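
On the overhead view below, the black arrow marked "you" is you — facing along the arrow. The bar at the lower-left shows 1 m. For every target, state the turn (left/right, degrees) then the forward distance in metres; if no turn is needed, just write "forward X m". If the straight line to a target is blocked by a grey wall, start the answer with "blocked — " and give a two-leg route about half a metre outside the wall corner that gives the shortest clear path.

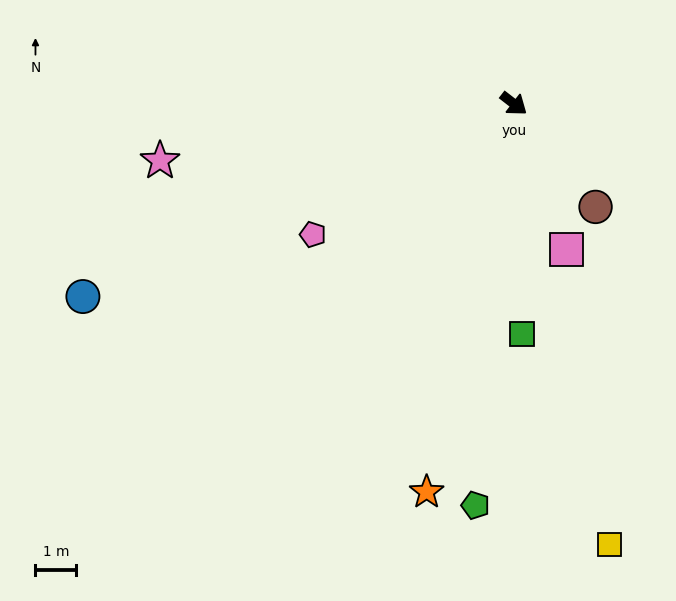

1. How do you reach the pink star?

turn right 133°, forward 8.8 m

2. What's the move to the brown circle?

turn right 14°, forward 3.2 m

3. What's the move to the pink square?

turn right 32°, forward 3.8 m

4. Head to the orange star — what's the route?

turn right 65°, forward 9.7 m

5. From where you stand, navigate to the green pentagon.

turn right 58°, forward 9.9 m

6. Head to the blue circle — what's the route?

turn right 118°, forward 11.5 m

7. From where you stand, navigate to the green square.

turn right 50°, forward 5.6 m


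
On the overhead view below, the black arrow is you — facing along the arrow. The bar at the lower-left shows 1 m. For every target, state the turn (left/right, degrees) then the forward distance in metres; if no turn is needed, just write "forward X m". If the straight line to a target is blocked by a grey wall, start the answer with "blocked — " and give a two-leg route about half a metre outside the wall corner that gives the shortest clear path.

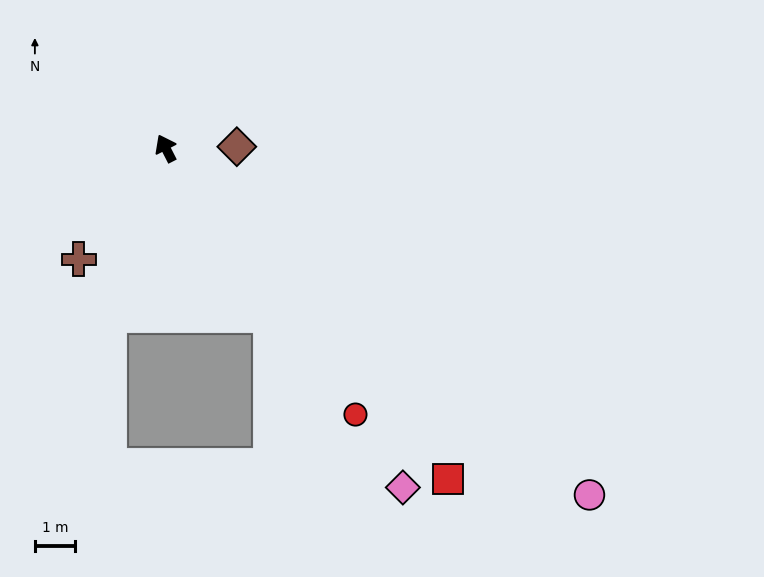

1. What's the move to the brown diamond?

turn right 116°, forward 1.8 m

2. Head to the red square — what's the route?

turn right 167°, forward 10.9 m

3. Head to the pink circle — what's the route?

turn right 156°, forward 13.7 m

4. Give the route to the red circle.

turn right 172°, forward 8.2 m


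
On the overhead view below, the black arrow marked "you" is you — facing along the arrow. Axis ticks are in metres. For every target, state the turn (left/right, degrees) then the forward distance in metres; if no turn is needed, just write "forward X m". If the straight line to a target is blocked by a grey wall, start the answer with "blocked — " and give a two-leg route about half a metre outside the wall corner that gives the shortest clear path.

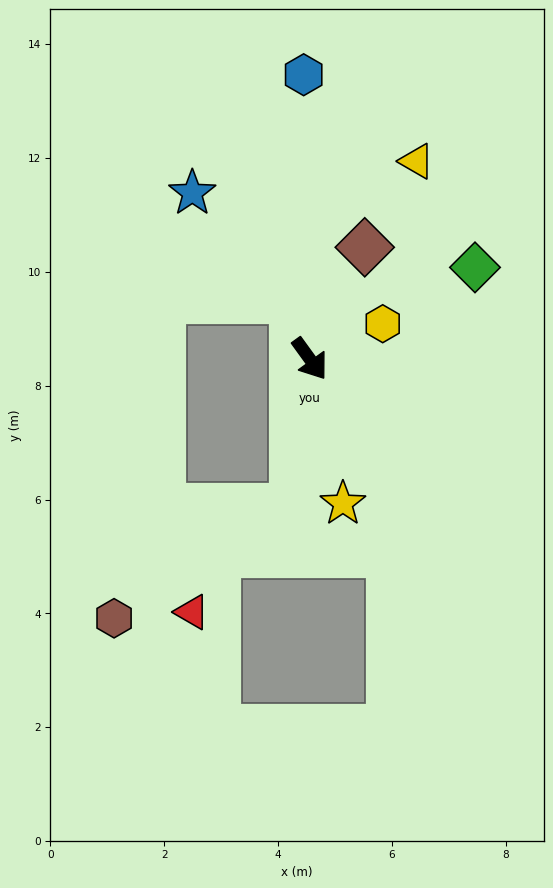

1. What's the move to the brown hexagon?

blocked — turn right 42°, forward 2.6 m, then turn right 52°, forward 3.7 m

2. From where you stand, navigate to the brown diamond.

turn left 118°, forward 2.2 m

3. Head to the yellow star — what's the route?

turn right 23°, forward 2.6 m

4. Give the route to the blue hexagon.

turn left 145°, forward 5.0 m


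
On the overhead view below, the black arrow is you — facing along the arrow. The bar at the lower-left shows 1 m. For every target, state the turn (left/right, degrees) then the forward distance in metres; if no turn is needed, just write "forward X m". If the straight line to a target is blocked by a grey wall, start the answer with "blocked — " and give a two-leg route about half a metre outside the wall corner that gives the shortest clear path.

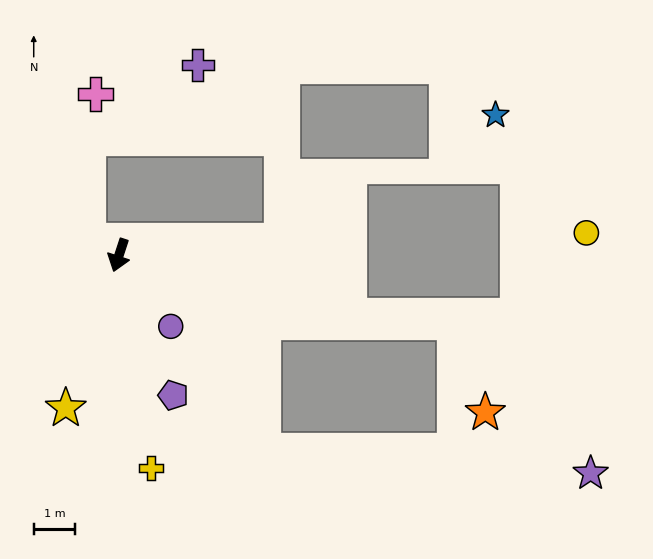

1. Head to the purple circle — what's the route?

turn left 54°, forward 2.1 m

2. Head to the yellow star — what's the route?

forward 3.9 m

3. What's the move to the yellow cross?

turn left 27°, forward 5.2 m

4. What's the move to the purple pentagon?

turn left 39°, forward 3.6 m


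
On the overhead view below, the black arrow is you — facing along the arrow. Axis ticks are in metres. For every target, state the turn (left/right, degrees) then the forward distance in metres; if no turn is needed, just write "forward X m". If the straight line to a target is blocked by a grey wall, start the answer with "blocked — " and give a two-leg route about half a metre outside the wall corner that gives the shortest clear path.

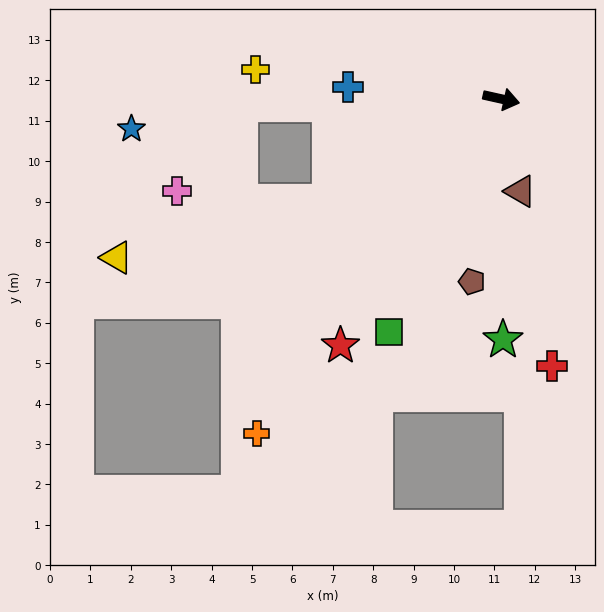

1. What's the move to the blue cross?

turn right 172°, forward 3.8 m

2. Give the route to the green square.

turn right 103°, forward 6.4 m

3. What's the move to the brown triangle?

turn right 66°, forward 2.3 m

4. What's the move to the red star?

turn right 111°, forward 7.3 m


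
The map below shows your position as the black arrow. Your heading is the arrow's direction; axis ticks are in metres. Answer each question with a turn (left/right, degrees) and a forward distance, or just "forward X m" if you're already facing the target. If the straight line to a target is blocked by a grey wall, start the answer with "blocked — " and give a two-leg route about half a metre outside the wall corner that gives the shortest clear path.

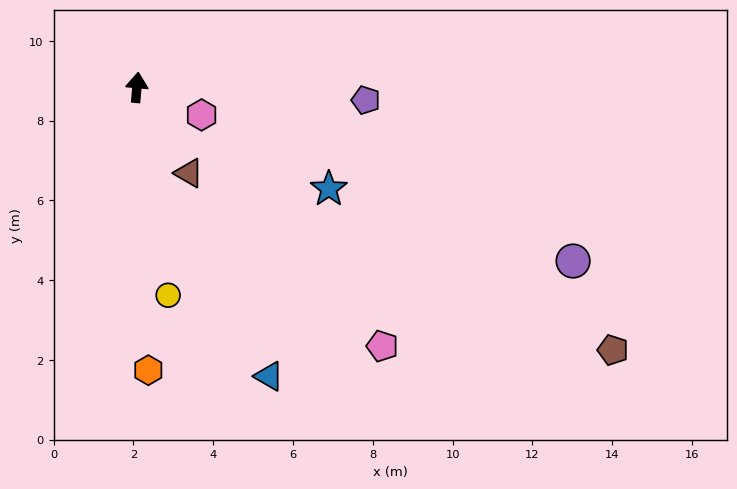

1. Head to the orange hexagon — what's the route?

turn right 173°, forward 7.1 m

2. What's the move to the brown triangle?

turn right 144°, forward 2.5 m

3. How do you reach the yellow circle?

turn right 166°, forward 5.3 m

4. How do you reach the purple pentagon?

turn right 88°, forward 5.7 m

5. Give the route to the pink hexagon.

turn right 108°, forward 1.8 m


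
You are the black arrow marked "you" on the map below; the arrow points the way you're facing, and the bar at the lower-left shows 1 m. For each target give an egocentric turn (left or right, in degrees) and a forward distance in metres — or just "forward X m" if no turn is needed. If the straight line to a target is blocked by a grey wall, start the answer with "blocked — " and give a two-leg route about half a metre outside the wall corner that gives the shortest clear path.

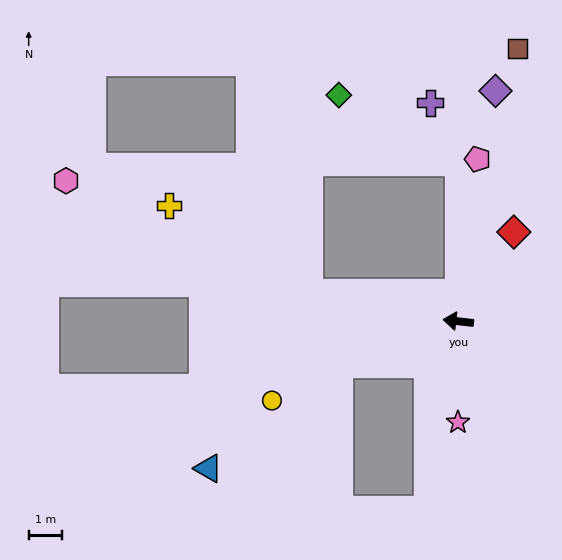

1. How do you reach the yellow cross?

blocked — turn right 4°, forward 4.6 m, then turn right 21°, forward 5.0 m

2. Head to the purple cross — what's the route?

blocked — turn right 84°, forward 4.8 m, then turn left 26°, forward 2.0 m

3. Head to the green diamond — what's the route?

blocked — turn right 84°, forward 4.8 m, then turn left 61°, forward 4.1 m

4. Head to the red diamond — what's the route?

turn right 115°, forward 3.2 m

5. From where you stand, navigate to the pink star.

turn left 96°, forward 3.1 m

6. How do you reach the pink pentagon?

turn right 90°, forward 4.9 m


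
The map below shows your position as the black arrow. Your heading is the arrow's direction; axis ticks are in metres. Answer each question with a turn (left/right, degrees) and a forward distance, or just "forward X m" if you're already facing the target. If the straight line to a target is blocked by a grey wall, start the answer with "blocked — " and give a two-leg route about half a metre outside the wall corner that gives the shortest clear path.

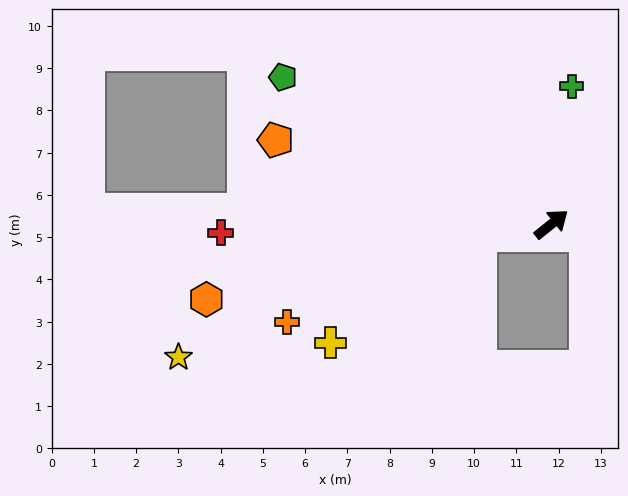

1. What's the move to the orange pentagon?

turn left 124°, forward 6.8 m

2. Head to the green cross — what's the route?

turn left 43°, forward 3.3 m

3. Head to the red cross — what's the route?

turn left 143°, forward 7.8 m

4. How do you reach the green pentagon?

turn left 113°, forward 7.2 m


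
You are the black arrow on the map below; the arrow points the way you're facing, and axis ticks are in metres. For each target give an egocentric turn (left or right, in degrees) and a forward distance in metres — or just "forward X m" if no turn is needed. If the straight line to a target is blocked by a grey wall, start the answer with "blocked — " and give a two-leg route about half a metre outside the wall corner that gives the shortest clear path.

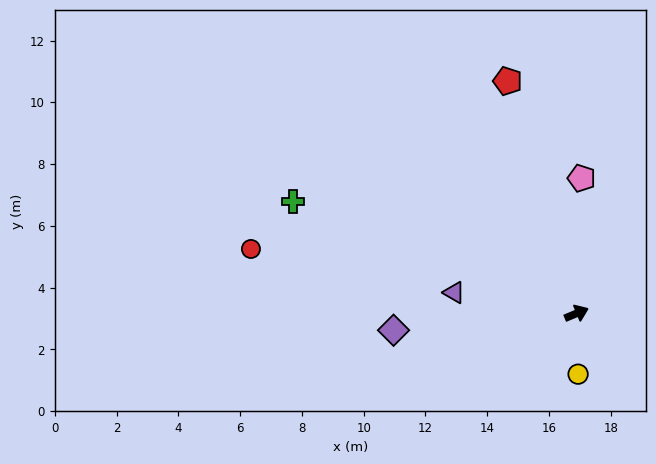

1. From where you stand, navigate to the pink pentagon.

turn left 65°, forward 4.4 m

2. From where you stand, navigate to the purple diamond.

turn left 163°, forward 6.0 m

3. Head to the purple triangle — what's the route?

turn left 148°, forward 4.0 m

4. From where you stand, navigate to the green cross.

turn left 136°, forward 9.9 m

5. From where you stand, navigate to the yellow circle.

turn right 111°, forward 2.0 m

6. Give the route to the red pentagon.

turn left 84°, forward 7.8 m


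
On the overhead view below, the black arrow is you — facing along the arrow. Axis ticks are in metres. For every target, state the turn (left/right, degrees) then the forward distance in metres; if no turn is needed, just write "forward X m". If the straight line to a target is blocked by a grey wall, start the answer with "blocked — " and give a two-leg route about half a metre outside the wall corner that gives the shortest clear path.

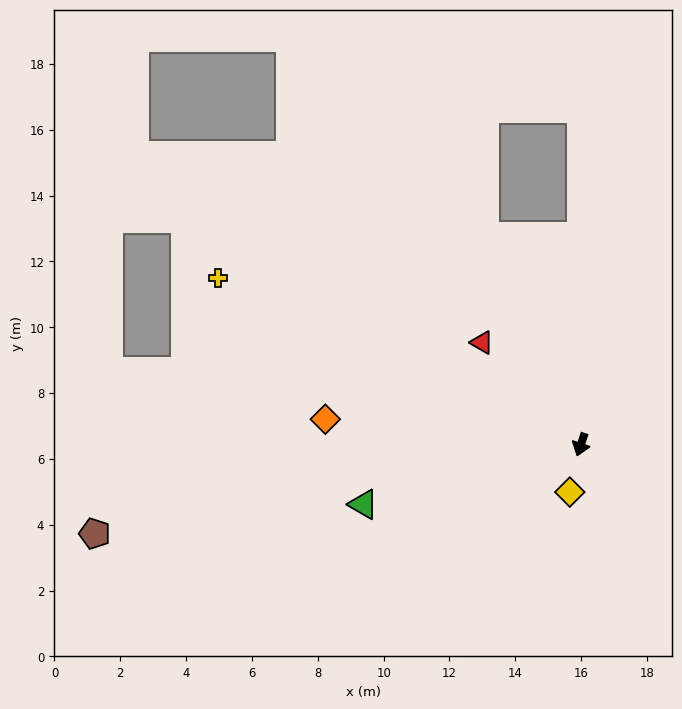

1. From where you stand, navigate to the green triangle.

turn right 56°, forward 6.9 m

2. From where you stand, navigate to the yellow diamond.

turn left 5°, forward 1.5 m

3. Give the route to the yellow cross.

turn right 96°, forward 12.1 m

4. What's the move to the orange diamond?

turn right 77°, forward 7.8 m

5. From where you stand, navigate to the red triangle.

turn right 118°, forward 4.3 m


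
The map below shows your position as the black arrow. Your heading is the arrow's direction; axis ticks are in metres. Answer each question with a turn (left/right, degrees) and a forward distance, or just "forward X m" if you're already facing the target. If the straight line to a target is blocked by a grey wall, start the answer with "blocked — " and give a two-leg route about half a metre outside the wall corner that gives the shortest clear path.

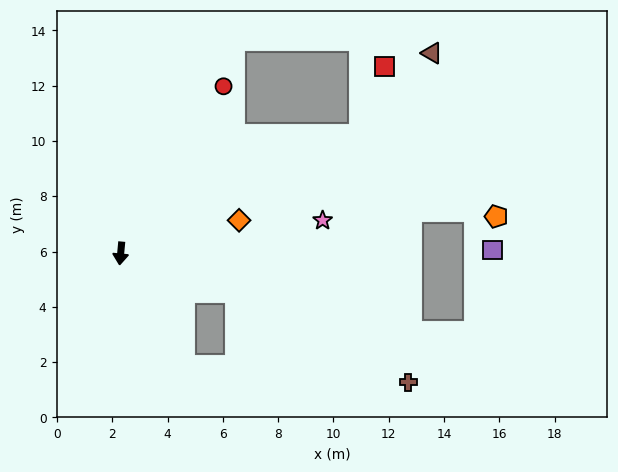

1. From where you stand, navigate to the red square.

blocked — turn left 122°, forward 9.7 m, then turn left 44°, forward 2.6 m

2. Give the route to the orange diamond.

turn left 111°, forward 4.4 m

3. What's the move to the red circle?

turn left 154°, forward 7.1 m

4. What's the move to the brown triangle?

blocked — turn left 122°, forward 9.7 m, then turn left 22°, forward 3.9 m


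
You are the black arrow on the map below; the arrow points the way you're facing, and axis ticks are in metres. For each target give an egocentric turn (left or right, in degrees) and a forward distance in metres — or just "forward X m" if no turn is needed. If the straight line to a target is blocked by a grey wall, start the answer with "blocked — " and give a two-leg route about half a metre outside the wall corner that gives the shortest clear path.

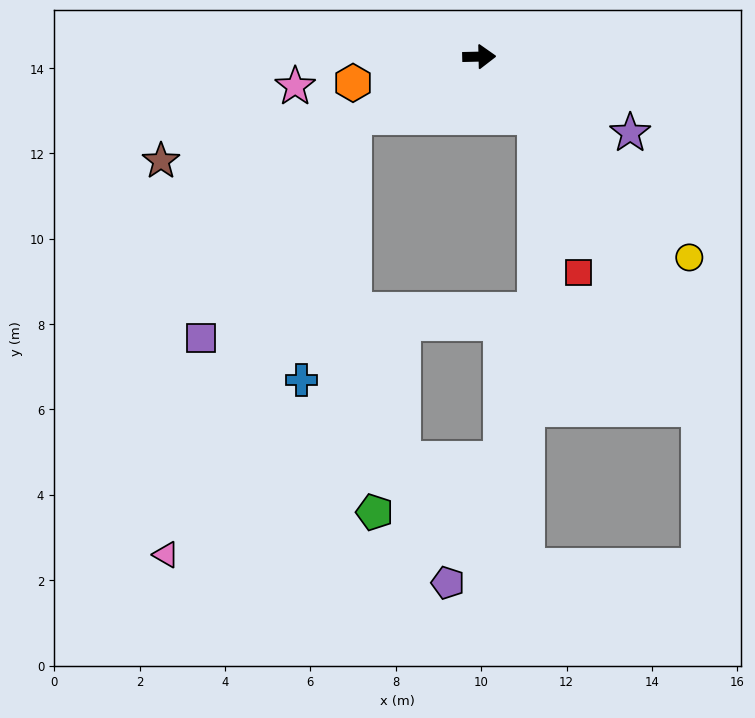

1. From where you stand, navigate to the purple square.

blocked — turn right 156°, forward 3.3 m, then turn left 30°, forward 6.3 m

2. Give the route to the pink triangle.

blocked — turn right 156°, forward 3.3 m, then turn left 41°, forward 11.2 m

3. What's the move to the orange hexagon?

turn right 170°, forward 3.0 m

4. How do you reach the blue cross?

blocked — turn right 156°, forward 3.3 m, then turn left 53°, forward 6.3 m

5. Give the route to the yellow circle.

turn right 45°, forward 6.8 m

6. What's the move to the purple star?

turn right 28°, forward 4.0 m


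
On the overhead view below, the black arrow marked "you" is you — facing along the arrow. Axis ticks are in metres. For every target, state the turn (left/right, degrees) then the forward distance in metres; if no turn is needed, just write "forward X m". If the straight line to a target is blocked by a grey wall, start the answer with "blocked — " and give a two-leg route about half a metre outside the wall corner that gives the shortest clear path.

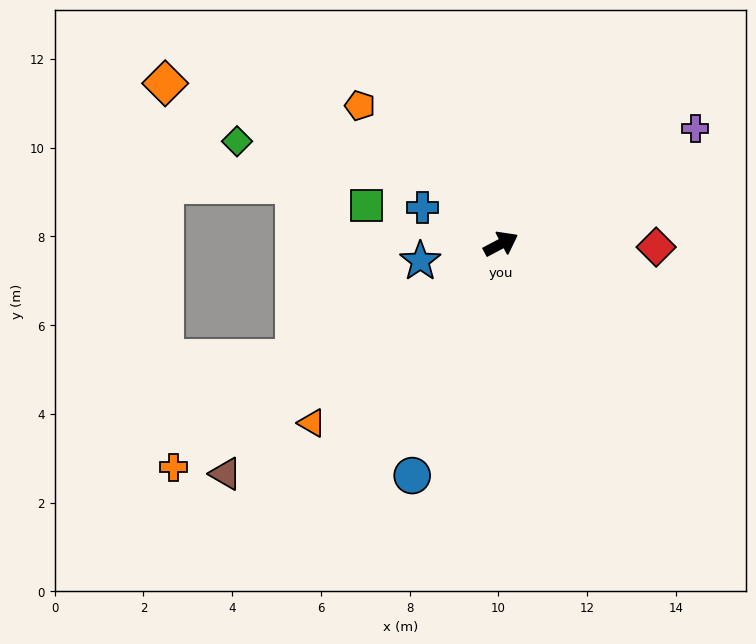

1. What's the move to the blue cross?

turn left 128°, forward 2.0 m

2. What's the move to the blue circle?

turn right 139°, forward 5.6 m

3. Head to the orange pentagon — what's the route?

turn left 108°, forward 4.4 m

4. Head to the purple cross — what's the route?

turn left 3°, forward 5.1 m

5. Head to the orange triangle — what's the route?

turn right 164°, forward 5.9 m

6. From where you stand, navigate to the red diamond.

turn right 29°, forward 3.5 m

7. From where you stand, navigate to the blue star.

turn left 164°, forward 1.9 m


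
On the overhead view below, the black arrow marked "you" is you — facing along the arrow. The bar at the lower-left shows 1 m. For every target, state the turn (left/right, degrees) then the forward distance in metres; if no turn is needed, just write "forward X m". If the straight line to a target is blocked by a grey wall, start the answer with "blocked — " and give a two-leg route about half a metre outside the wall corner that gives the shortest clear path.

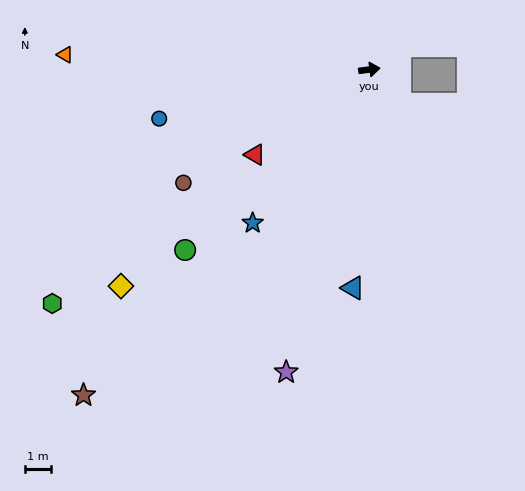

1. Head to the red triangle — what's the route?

turn right 151°, forward 5.4 m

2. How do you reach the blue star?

turn right 135°, forward 7.3 m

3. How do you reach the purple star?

turn right 113°, forward 11.9 m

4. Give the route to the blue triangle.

turn right 102°, forward 8.3 m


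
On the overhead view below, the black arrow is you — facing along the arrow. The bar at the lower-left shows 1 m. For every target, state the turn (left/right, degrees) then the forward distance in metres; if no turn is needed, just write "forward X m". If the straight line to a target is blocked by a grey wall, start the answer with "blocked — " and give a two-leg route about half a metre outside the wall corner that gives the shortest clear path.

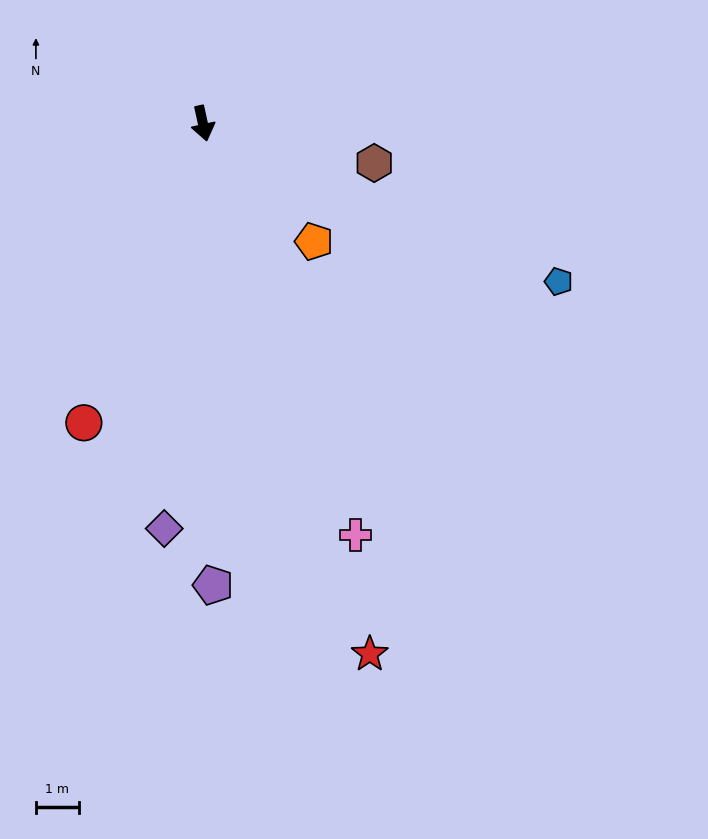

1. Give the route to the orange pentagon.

turn left 31°, forward 3.8 m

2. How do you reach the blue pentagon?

turn left 54°, forward 9.0 m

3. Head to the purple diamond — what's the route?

turn right 18°, forward 9.4 m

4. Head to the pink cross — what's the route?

turn left 8°, forward 10.2 m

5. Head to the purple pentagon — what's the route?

turn right 11°, forward 10.7 m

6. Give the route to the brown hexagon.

turn left 65°, forward 4.1 m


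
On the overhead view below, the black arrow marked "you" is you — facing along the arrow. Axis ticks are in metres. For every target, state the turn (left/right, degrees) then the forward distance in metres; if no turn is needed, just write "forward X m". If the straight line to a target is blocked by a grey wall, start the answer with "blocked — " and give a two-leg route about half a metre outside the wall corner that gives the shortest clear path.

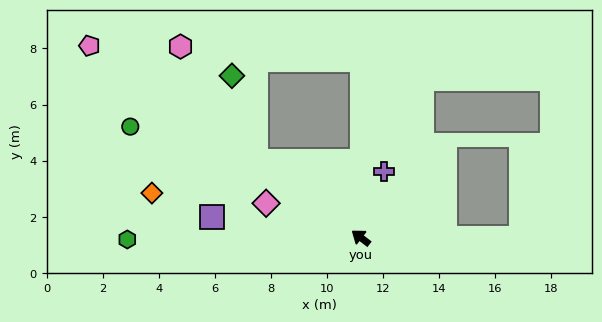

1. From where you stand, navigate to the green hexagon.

turn left 38°, forward 8.3 m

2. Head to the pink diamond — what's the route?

turn left 18°, forward 3.6 m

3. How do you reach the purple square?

turn left 30°, forward 5.4 m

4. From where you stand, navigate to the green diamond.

blocked — forward 4.6 m, then turn right 36°, forward 3.2 m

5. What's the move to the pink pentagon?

turn left 2°, forward 11.9 m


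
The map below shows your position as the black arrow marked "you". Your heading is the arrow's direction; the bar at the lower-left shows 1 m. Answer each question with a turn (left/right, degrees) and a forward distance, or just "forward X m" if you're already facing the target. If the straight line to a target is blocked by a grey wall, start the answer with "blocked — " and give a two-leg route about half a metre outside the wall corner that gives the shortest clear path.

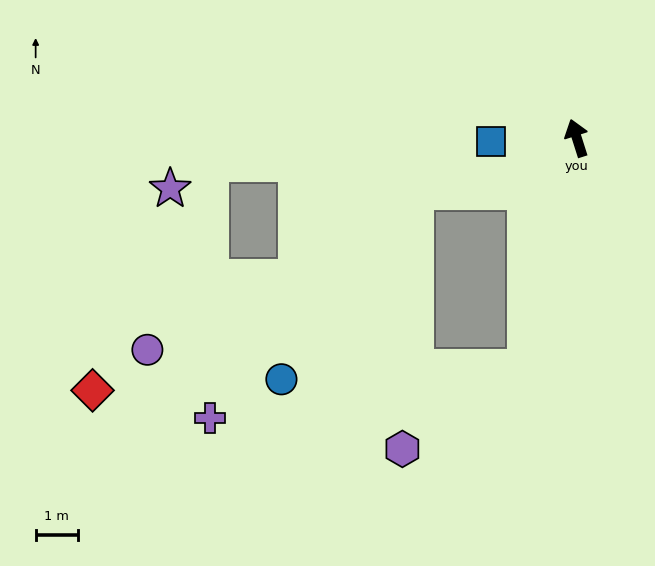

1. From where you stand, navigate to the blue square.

turn left 75°, forward 2.0 m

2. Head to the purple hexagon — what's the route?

blocked — turn left 150°, forward 5.5 m, then turn right 44°, forward 3.5 m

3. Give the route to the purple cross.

blocked — turn left 150°, forward 5.5 m, then turn right 68°, forward 7.6 m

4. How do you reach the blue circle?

blocked — turn left 150°, forward 5.5 m, then turn right 75°, forward 5.8 m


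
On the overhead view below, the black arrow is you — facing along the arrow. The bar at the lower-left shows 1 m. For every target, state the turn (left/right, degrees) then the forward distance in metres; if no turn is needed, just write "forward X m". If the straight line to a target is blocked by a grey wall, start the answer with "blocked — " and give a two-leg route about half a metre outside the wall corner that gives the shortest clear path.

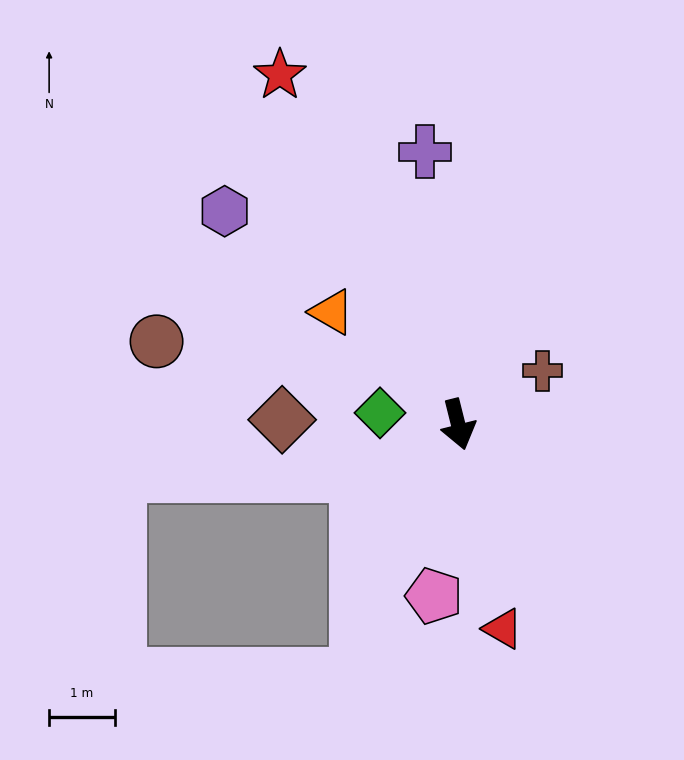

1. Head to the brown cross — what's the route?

turn left 108°, forward 1.5 m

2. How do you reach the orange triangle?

turn right 146°, forward 2.6 m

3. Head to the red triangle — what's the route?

forward 3.2 m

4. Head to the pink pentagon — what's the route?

turn right 22°, forward 2.6 m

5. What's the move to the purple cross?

turn left 173°, forward 4.2 m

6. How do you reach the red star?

turn right 167°, forward 6.0 m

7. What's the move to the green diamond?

turn right 112°, forward 1.2 m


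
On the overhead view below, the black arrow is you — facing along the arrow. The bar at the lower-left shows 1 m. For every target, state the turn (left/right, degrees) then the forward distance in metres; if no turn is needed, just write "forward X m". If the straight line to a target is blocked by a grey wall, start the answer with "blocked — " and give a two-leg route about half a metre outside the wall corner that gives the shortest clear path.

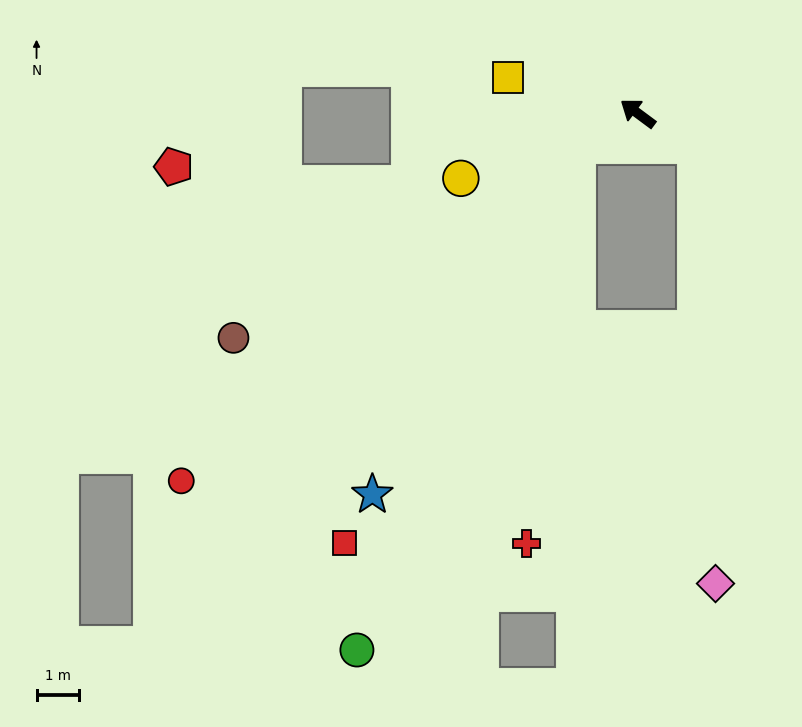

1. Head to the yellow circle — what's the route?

turn left 57°, forward 4.4 m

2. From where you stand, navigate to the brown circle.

turn left 66°, forward 10.8 m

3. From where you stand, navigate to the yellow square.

turn left 21°, forward 3.1 m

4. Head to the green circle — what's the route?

blocked — turn left 65°, forward 1.6 m, then turn left 38°, forward 12.9 m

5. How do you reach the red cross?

blocked — turn left 65°, forward 1.6 m, then turn left 54°, forward 9.4 m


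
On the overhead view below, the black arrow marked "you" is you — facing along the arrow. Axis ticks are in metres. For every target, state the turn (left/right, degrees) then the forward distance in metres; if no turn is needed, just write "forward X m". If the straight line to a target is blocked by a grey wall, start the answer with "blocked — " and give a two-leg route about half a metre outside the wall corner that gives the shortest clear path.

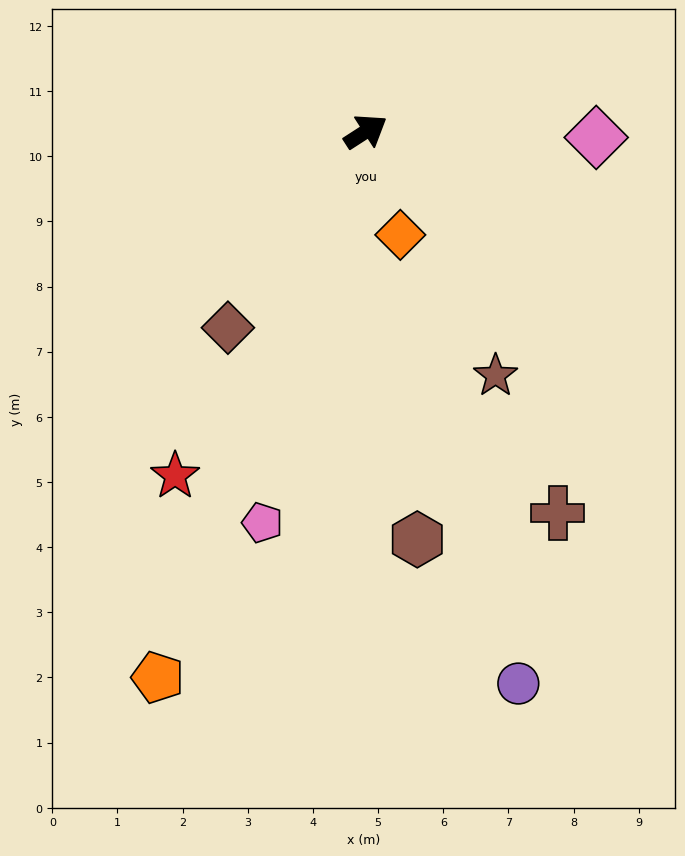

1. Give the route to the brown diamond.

turn right 158°, forward 3.7 m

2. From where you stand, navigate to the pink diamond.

turn right 34°, forward 3.5 m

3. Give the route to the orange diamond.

turn right 104°, forward 1.7 m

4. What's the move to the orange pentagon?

turn right 144°, forward 9.0 m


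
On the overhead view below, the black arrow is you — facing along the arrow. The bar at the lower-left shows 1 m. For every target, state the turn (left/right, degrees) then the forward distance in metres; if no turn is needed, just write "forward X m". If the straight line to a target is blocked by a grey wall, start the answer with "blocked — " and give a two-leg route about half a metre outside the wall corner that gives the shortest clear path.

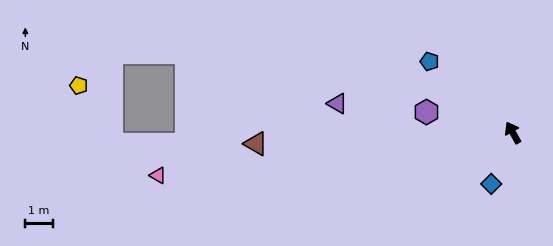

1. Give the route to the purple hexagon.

turn left 47°, forward 3.2 m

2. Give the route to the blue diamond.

turn left 128°, forward 2.0 m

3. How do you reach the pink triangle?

turn left 68°, forward 13.1 m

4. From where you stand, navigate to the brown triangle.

turn left 63°, forward 9.4 m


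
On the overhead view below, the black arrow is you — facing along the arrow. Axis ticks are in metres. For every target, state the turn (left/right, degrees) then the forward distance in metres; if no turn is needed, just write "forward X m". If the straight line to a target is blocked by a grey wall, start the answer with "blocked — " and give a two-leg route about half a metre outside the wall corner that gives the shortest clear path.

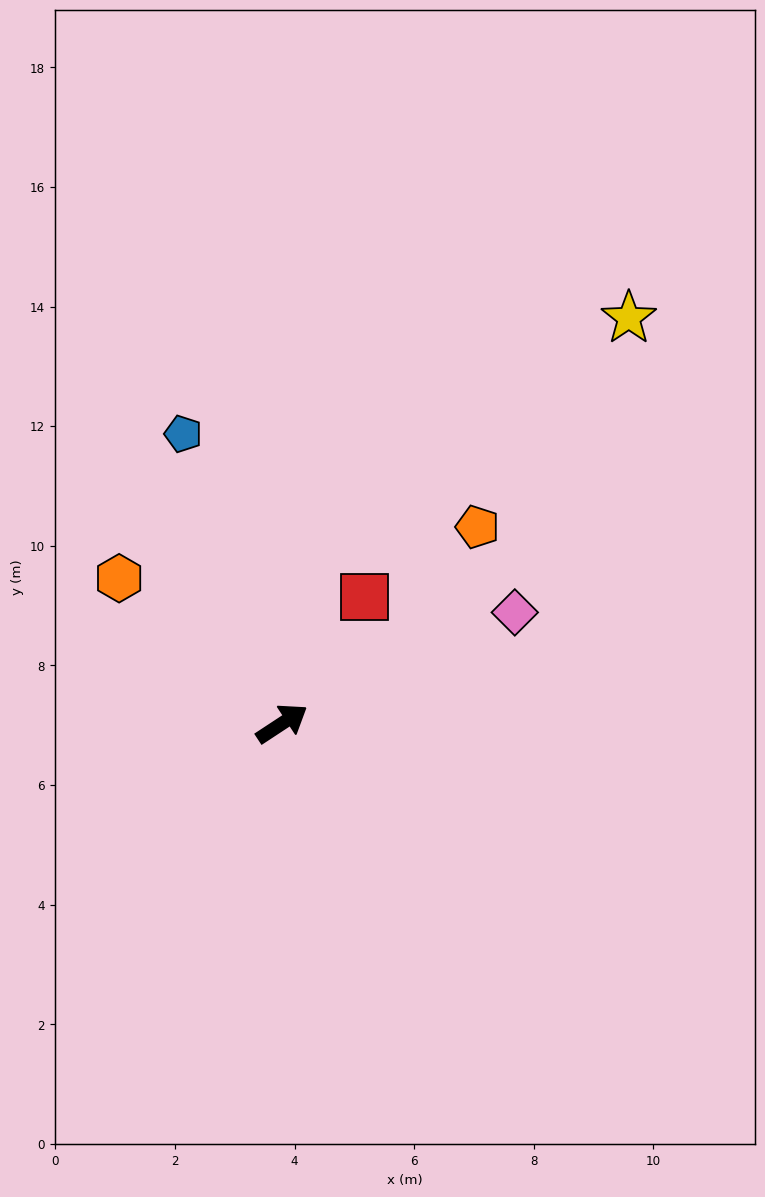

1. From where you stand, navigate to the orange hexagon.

turn left 105°, forward 3.6 m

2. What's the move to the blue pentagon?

turn left 76°, forward 5.1 m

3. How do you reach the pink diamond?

turn right 8°, forward 4.3 m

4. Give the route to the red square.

turn left 24°, forward 2.5 m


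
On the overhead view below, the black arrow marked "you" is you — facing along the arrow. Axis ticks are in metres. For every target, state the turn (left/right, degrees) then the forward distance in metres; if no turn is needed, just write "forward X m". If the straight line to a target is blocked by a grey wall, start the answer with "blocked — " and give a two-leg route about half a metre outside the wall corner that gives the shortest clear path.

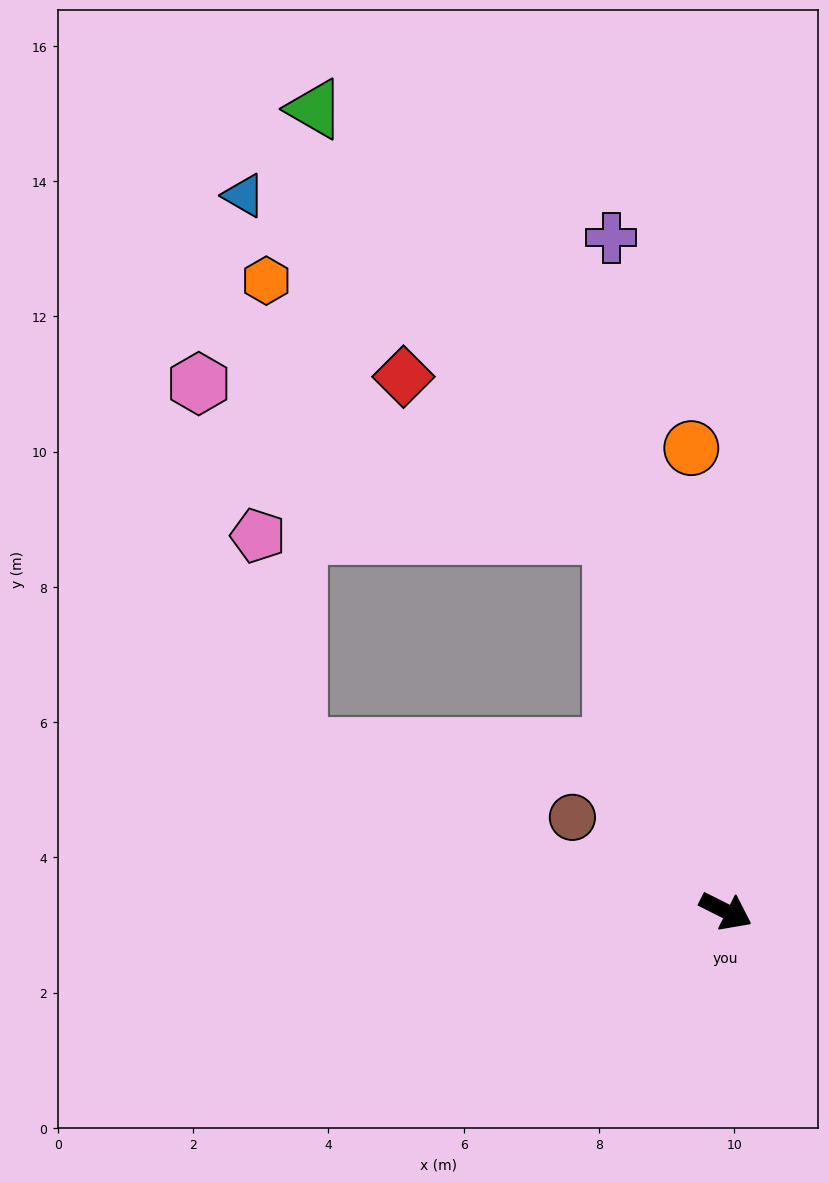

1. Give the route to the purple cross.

turn left 126°, forward 10.1 m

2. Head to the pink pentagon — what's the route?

blocked — turn left 134°, forward 5.8 m, then turn left 73°, forward 5.2 m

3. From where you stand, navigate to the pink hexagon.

blocked — turn left 134°, forward 5.8 m, then turn left 52°, forward 6.5 m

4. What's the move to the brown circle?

turn left 175°, forward 2.7 m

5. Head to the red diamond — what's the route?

blocked — turn left 134°, forward 5.8 m, then turn left 35°, forward 3.9 m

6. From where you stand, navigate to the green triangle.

blocked — turn left 134°, forward 5.8 m, then turn left 18°, forward 7.7 m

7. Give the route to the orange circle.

turn left 121°, forward 6.9 m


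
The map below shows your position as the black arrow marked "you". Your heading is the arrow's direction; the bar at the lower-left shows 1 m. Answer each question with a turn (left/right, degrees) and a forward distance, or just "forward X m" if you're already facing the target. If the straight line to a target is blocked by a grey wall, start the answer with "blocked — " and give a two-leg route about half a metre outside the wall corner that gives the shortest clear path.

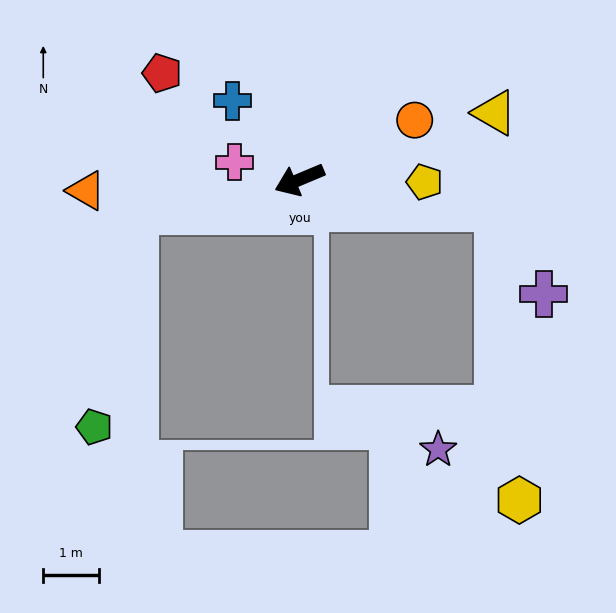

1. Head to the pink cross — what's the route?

turn right 38°, forward 1.2 m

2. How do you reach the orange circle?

turn right 175°, forward 2.3 m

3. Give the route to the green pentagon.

blocked — turn right 12°, forward 3.0 m, then turn left 69°, forward 3.9 m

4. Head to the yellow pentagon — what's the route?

turn left 156°, forward 2.2 m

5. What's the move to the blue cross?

turn right 72°, forward 1.9 m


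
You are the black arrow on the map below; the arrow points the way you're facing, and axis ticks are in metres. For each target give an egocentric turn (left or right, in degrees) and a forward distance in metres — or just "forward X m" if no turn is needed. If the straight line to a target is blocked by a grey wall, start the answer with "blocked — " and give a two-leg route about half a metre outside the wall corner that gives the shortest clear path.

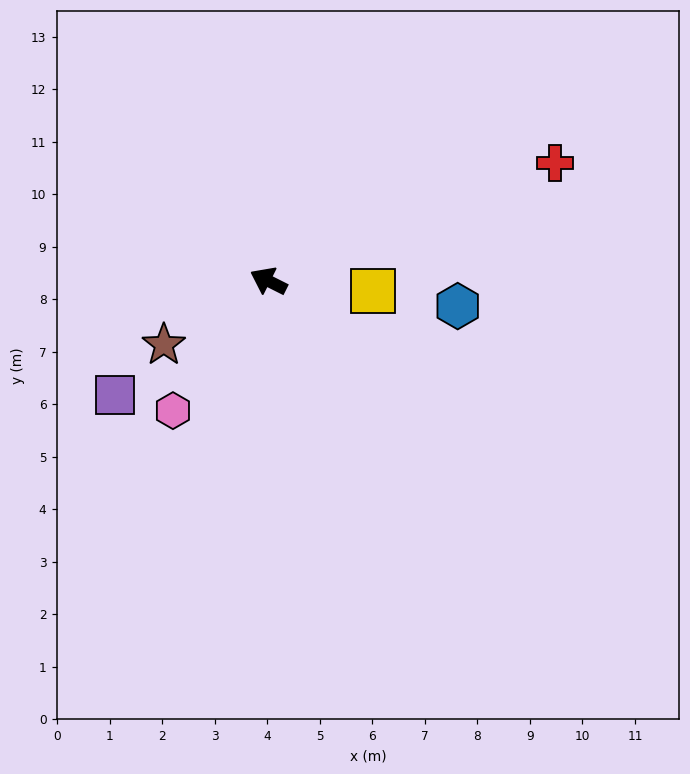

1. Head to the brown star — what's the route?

turn left 58°, forward 2.3 m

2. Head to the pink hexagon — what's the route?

turn left 80°, forward 3.1 m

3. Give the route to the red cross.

turn right 131°, forward 5.9 m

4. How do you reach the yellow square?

turn right 159°, forward 2.0 m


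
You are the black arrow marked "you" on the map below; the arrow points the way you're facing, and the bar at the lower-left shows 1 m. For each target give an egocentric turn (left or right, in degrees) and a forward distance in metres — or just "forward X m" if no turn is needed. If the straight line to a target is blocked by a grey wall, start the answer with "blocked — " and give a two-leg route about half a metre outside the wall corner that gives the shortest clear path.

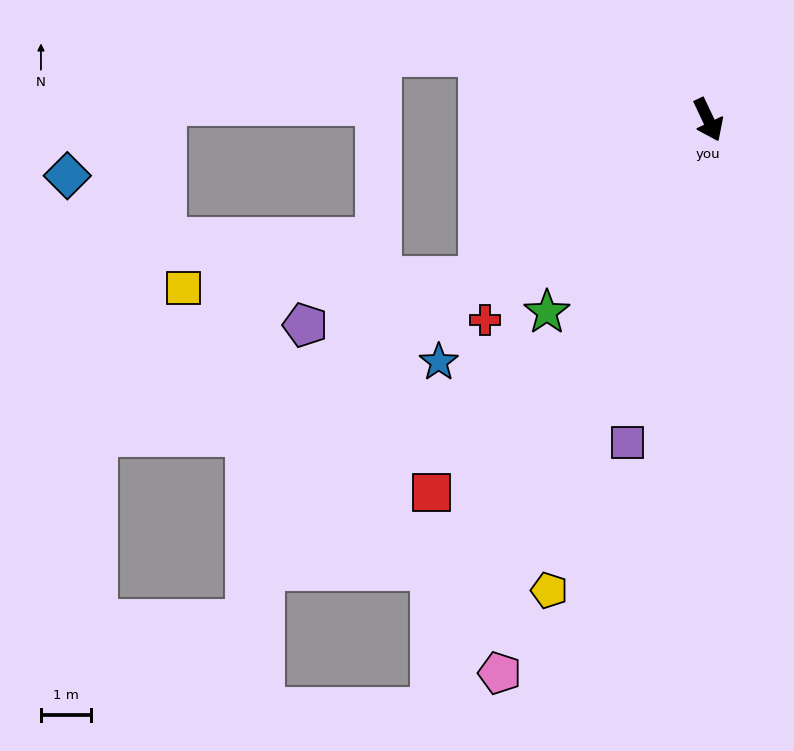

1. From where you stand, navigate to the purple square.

turn right 39°, forward 6.6 m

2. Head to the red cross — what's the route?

turn right 73°, forward 6.0 m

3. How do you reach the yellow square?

blocked — turn right 81°, forward 5.5 m, then turn right 32°, forward 5.9 m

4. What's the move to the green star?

turn right 65°, forward 5.0 m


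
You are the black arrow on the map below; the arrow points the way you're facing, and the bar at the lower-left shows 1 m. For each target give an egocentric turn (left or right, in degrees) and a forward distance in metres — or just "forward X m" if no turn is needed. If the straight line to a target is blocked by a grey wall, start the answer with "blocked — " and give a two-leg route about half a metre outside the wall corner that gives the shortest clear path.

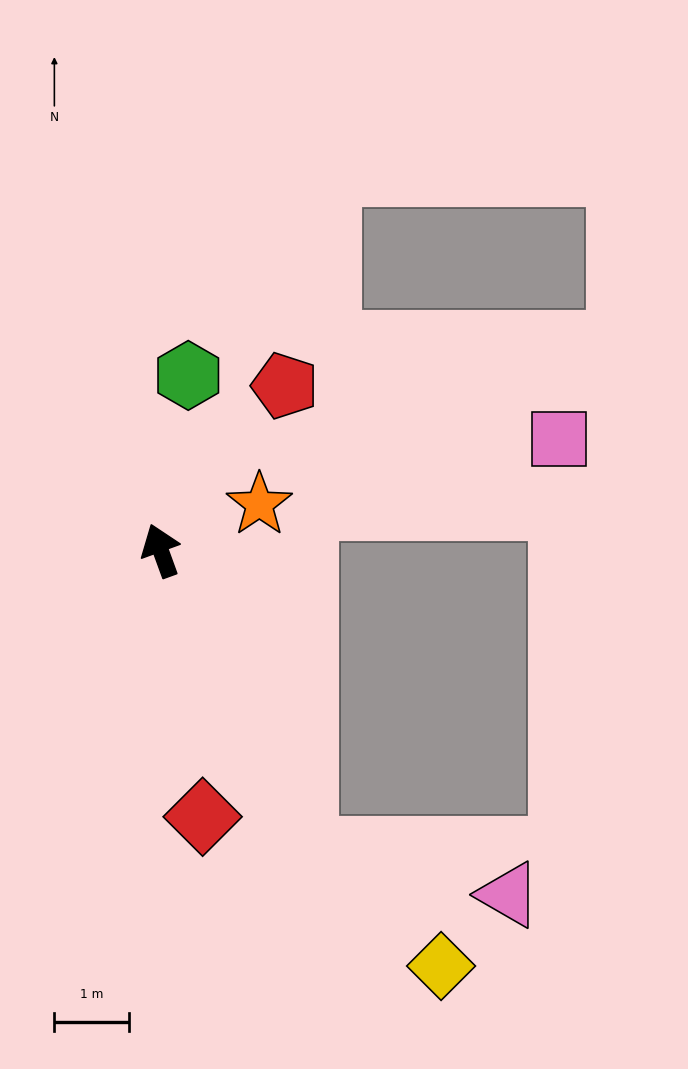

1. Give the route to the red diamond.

turn left 169°, forward 3.6 m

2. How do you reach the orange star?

turn right 85°, forward 1.5 m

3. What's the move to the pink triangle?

blocked — turn right 174°, forward 4.5 m, then turn left 51°, forward 2.8 m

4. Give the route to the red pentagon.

turn right 57°, forward 2.8 m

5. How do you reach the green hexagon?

turn right 29°, forward 2.4 m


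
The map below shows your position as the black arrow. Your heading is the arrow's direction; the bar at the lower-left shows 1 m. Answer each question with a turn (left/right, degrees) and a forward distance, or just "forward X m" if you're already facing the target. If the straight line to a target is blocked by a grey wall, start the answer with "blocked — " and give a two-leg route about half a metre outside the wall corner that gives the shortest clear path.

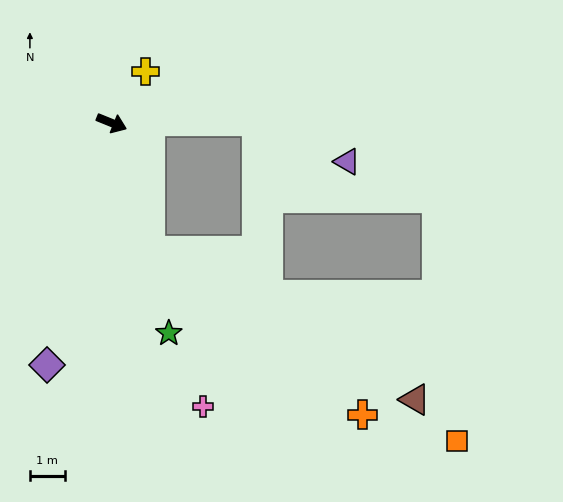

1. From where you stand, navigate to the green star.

turn right 53°, forward 6.3 m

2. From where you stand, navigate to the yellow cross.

turn left 79°, forward 1.8 m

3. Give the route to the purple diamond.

turn right 83°, forward 7.2 m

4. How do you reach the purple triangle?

blocked — turn left 22°, forward 4.2 m, then turn right 24°, forward 2.9 m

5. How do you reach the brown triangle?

blocked — turn right 51°, forward 3.8 m, then turn left 44°, forward 8.8 m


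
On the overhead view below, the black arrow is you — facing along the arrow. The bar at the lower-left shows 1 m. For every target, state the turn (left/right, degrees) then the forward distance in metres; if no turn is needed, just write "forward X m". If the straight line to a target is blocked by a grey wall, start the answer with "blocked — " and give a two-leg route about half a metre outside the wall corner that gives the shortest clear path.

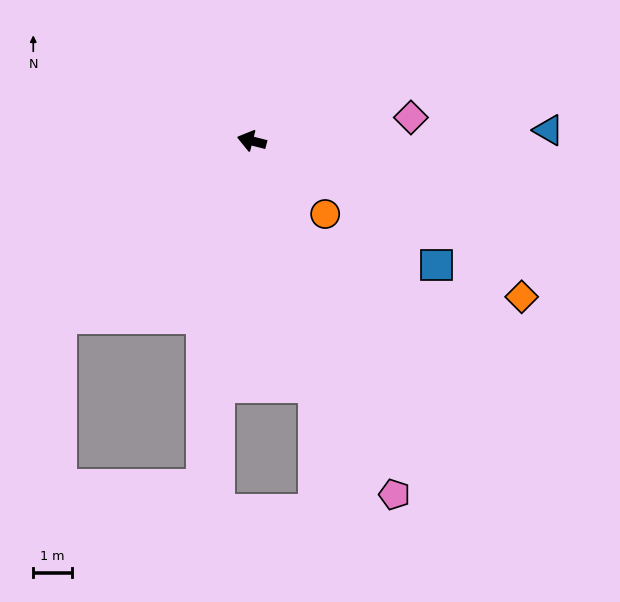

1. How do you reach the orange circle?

turn left 150°, forward 2.7 m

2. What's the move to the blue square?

turn left 161°, forward 5.8 m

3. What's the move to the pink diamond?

turn right 157°, forward 4.2 m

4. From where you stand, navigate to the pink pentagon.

turn left 126°, forward 9.9 m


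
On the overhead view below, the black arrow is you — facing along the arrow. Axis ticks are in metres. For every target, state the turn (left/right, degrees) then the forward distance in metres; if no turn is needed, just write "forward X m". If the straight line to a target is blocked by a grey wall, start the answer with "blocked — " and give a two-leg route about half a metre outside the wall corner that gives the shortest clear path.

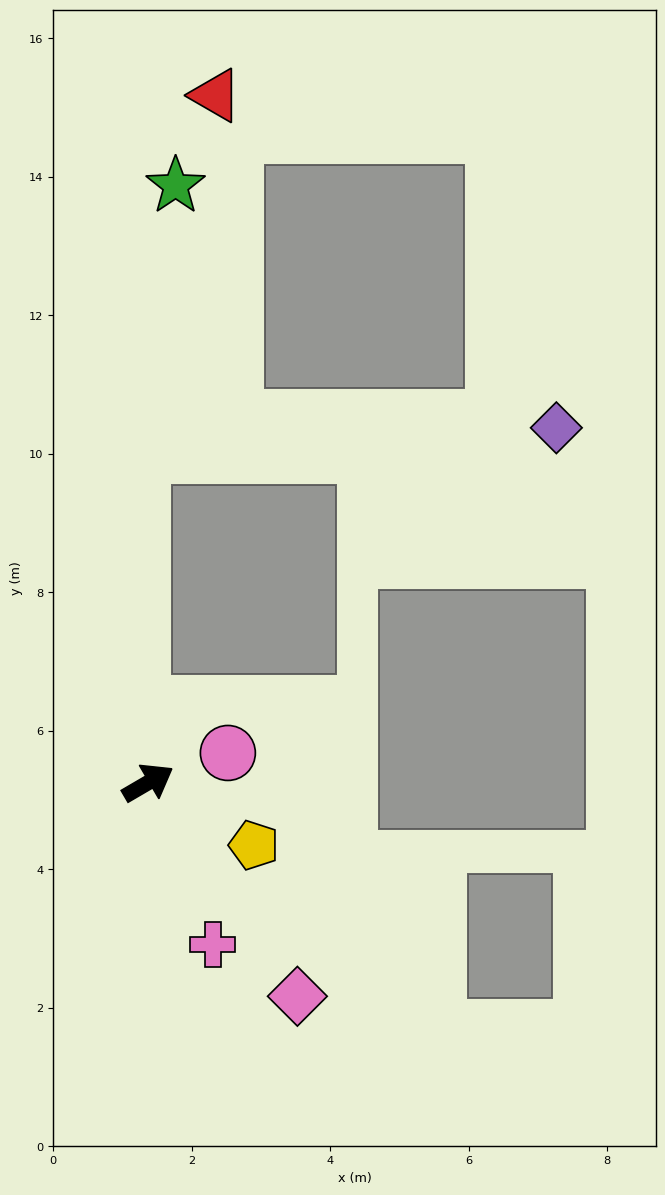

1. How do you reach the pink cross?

turn right 99°, forward 2.5 m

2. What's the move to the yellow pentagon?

turn right 61°, forward 1.8 m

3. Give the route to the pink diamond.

turn right 85°, forward 3.8 m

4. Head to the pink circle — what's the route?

turn right 10°, forward 1.2 m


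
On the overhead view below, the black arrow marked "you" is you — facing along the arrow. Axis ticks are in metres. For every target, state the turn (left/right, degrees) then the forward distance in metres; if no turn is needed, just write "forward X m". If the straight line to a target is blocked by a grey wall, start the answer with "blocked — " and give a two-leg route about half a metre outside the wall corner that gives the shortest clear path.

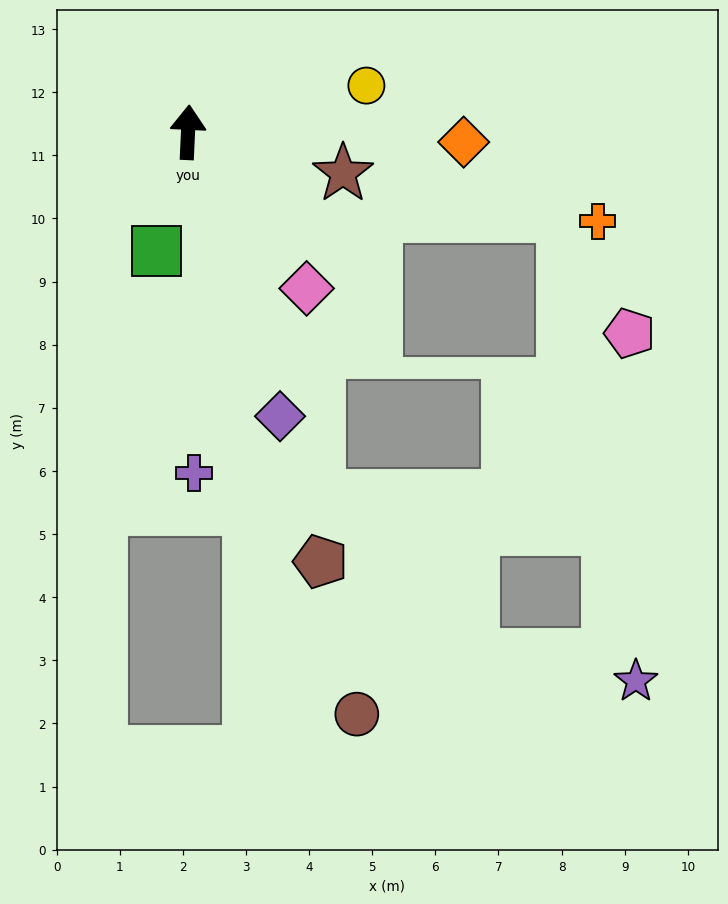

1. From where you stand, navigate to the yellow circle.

turn right 73°, forward 2.9 m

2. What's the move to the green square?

turn left 168°, forward 1.9 m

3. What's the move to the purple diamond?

turn right 159°, forward 4.7 m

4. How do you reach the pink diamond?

turn right 140°, forward 3.1 m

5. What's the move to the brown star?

turn right 102°, forward 2.5 m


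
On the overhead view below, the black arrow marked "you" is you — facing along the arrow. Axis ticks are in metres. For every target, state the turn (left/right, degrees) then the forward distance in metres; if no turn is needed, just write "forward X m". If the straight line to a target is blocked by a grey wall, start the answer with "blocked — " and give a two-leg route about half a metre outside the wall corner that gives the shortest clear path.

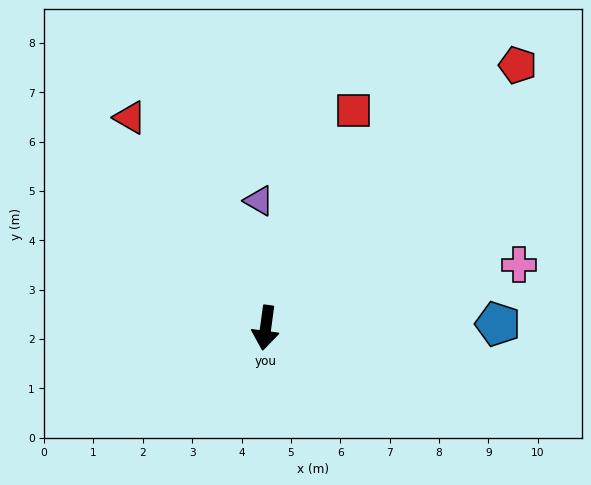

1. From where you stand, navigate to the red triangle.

turn right 139°, forward 5.1 m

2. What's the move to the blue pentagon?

turn left 99°, forward 4.7 m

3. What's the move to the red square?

turn left 166°, forward 4.7 m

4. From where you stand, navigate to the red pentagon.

turn left 144°, forward 7.4 m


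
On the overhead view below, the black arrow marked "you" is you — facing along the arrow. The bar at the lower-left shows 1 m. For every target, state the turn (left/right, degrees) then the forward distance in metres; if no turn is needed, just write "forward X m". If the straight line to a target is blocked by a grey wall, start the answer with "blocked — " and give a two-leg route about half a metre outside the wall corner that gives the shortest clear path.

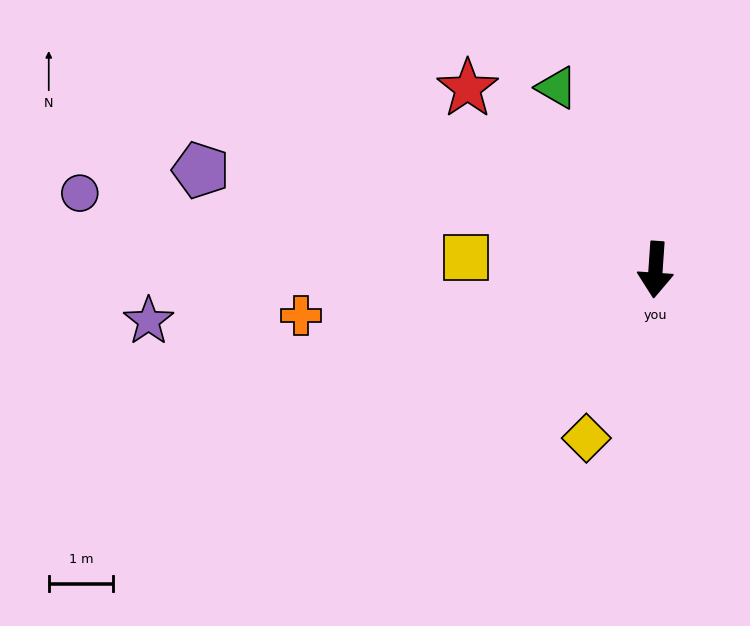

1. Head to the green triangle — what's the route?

turn right 148°, forward 3.2 m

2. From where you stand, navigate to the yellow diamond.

turn right 18°, forward 2.8 m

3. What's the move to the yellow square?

turn right 90°, forward 3.0 m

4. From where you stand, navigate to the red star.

turn right 130°, forward 4.1 m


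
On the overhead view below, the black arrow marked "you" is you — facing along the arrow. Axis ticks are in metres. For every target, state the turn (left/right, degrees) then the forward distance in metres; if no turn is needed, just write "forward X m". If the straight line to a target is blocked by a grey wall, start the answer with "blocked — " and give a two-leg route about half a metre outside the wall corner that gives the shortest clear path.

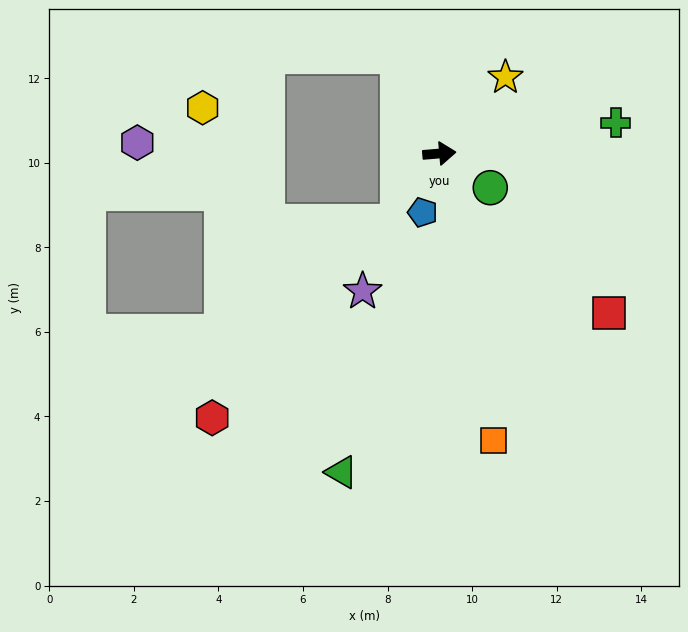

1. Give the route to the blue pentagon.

turn right 111°, forward 1.4 m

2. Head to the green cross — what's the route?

turn left 5°, forward 4.2 m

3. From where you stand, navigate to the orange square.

turn right 84°, forward 6.9 m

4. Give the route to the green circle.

turn right 39°, forward 1.5 m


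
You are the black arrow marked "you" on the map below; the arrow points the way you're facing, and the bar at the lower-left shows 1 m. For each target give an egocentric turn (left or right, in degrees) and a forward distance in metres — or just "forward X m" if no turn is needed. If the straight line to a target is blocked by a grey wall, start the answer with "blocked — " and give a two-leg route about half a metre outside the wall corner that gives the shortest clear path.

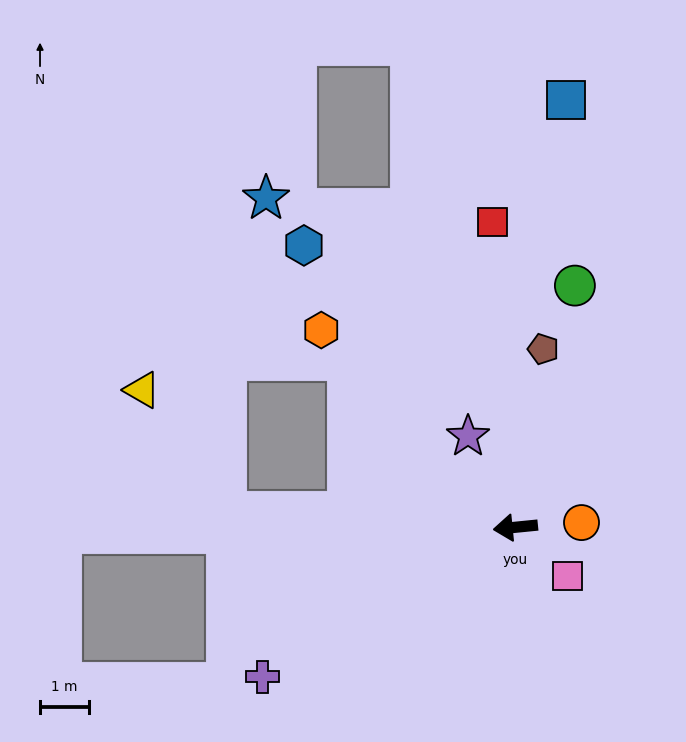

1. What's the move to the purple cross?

turn left 25°, forward 6.0 m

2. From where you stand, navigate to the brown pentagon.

turn right 105°, forward 3.7 m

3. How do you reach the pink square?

turn left 131°, forward 1.5 m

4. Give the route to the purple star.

turn right 68°, forward 2.1 m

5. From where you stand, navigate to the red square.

turn right 91°, forward 6.3 m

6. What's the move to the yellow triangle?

blocked — turn right 9°, forward 6.0 m, then turn right 52°, forward 3.0 m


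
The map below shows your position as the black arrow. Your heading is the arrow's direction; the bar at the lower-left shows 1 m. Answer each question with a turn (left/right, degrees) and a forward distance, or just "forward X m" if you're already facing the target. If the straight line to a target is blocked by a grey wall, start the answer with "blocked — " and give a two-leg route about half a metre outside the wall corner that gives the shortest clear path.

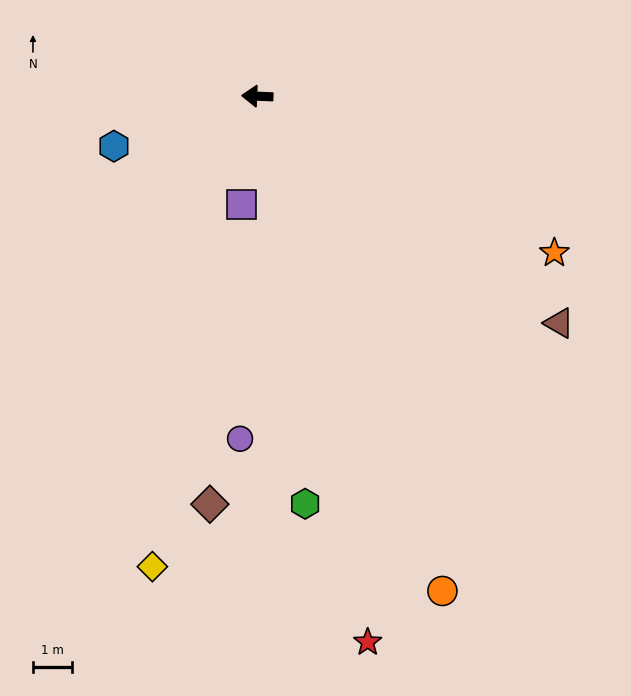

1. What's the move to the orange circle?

turn left 113°, forward 13.5 m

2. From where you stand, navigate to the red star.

turn left 104°, forward 14.2 m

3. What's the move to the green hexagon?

turn left 99°, forward 10.5 m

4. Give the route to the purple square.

turn left 84°, forward 2.8 m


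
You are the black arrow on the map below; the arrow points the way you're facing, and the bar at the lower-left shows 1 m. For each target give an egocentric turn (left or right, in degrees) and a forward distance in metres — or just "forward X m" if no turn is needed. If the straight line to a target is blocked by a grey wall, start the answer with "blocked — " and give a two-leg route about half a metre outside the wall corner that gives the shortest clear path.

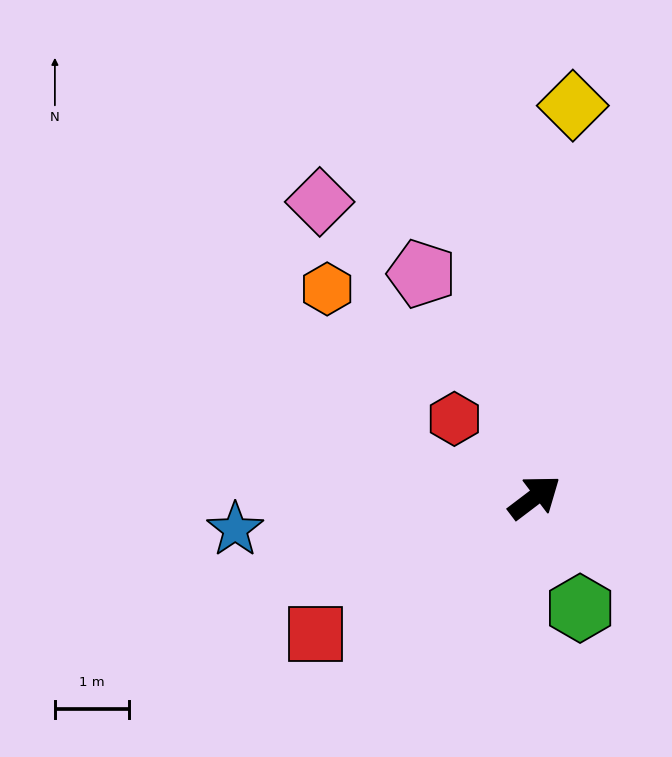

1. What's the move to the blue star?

turn left 149°, forward 4.1 m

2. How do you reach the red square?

turn left 175°, forward 3.5 m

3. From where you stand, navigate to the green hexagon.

turn right 105°, forward 1.6 m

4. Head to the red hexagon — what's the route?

turn left 99°, forward 1.5 m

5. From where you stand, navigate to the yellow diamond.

turn left 47°, forward 5.3 m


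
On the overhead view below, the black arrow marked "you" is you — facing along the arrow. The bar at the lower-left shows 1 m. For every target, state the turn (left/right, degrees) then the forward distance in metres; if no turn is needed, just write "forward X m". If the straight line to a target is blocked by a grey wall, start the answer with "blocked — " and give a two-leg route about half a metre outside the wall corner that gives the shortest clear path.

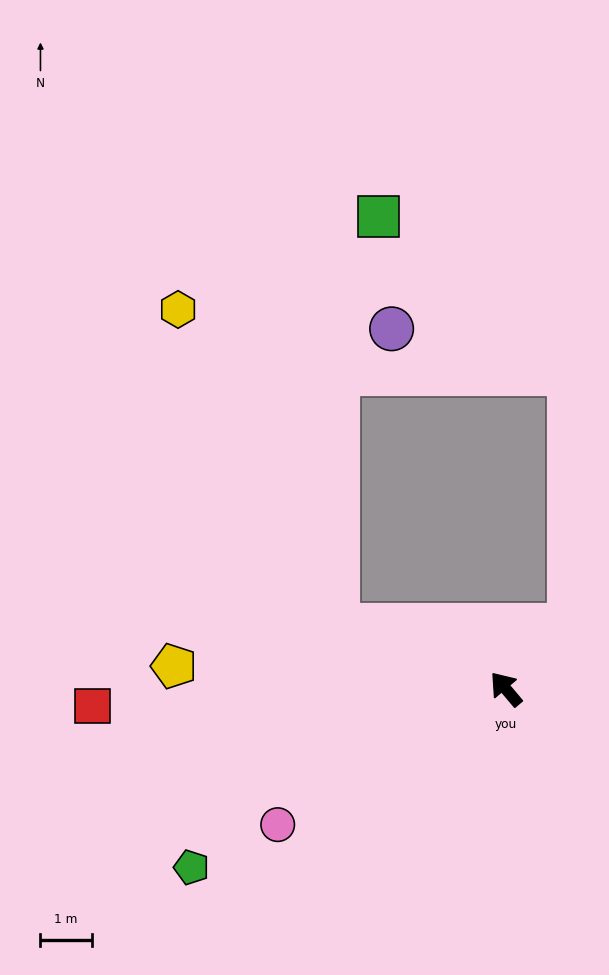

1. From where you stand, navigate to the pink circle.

turn left 81°, forward 5.2 m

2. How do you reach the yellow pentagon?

turn left 46°, forward 6.5 m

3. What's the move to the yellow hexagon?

blocked — turn left 29°, forward 3.5 m, then turn right 42°, forward 6.9 m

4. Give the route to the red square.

turn left 52°, forward 8.1 m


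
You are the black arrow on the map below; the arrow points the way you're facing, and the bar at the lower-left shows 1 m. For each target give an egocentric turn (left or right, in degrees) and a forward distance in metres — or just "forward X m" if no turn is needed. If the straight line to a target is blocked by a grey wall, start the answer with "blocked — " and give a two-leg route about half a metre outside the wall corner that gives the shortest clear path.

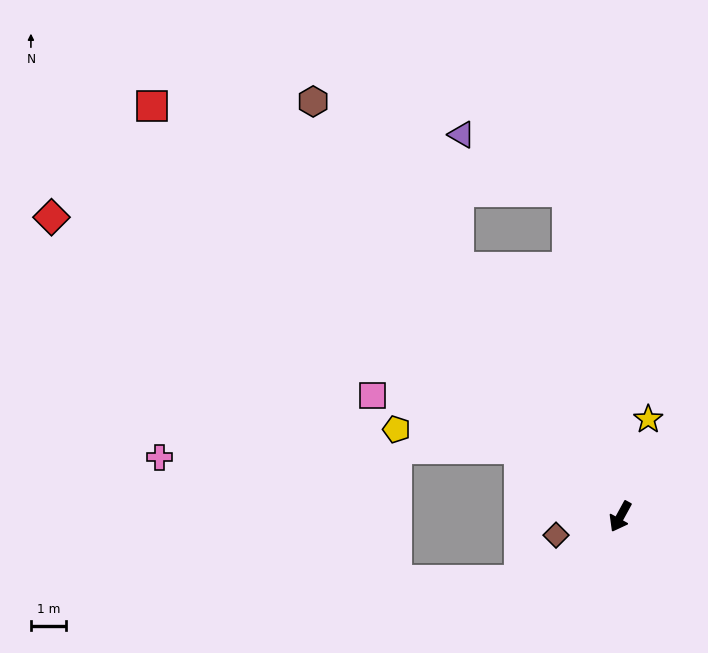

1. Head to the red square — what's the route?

turn right 103°, forward 17.6 m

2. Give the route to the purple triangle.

blocked — turn right 119°, forward 8.4 m, then turn right 33°, forward 3.7 m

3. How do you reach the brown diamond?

turn right 45°, forward 1.9 m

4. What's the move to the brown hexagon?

turn right 115°, forward 14.6 m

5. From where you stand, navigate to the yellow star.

turn right 167°, forward 2.9 m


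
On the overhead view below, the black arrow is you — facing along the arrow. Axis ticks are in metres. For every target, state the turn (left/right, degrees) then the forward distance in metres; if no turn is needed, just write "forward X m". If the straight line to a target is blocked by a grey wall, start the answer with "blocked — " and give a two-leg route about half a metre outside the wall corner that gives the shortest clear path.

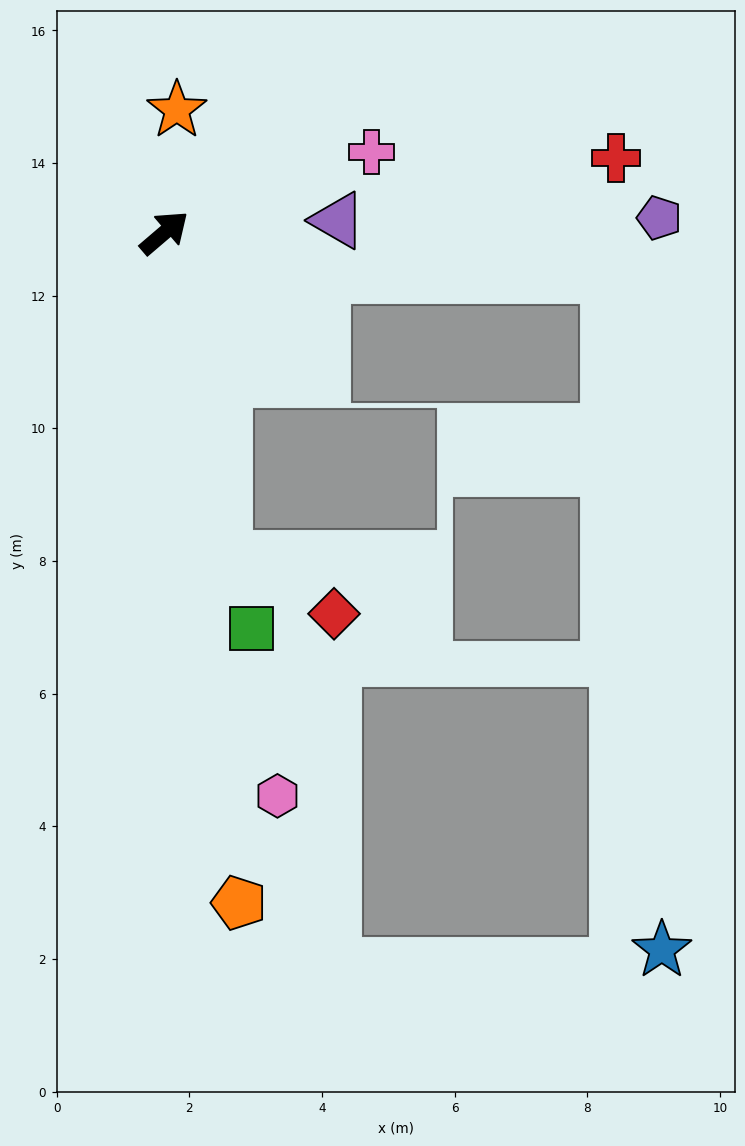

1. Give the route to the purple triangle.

turn right 36°, forward 2.6 m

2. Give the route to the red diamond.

blocked — turn right 120°, forward 5.0 m, then turn left 53°, forward 1.9 m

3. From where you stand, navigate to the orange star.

turn left 44°, forward 1.9 m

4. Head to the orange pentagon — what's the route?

turn right 124°, forward 10.2 m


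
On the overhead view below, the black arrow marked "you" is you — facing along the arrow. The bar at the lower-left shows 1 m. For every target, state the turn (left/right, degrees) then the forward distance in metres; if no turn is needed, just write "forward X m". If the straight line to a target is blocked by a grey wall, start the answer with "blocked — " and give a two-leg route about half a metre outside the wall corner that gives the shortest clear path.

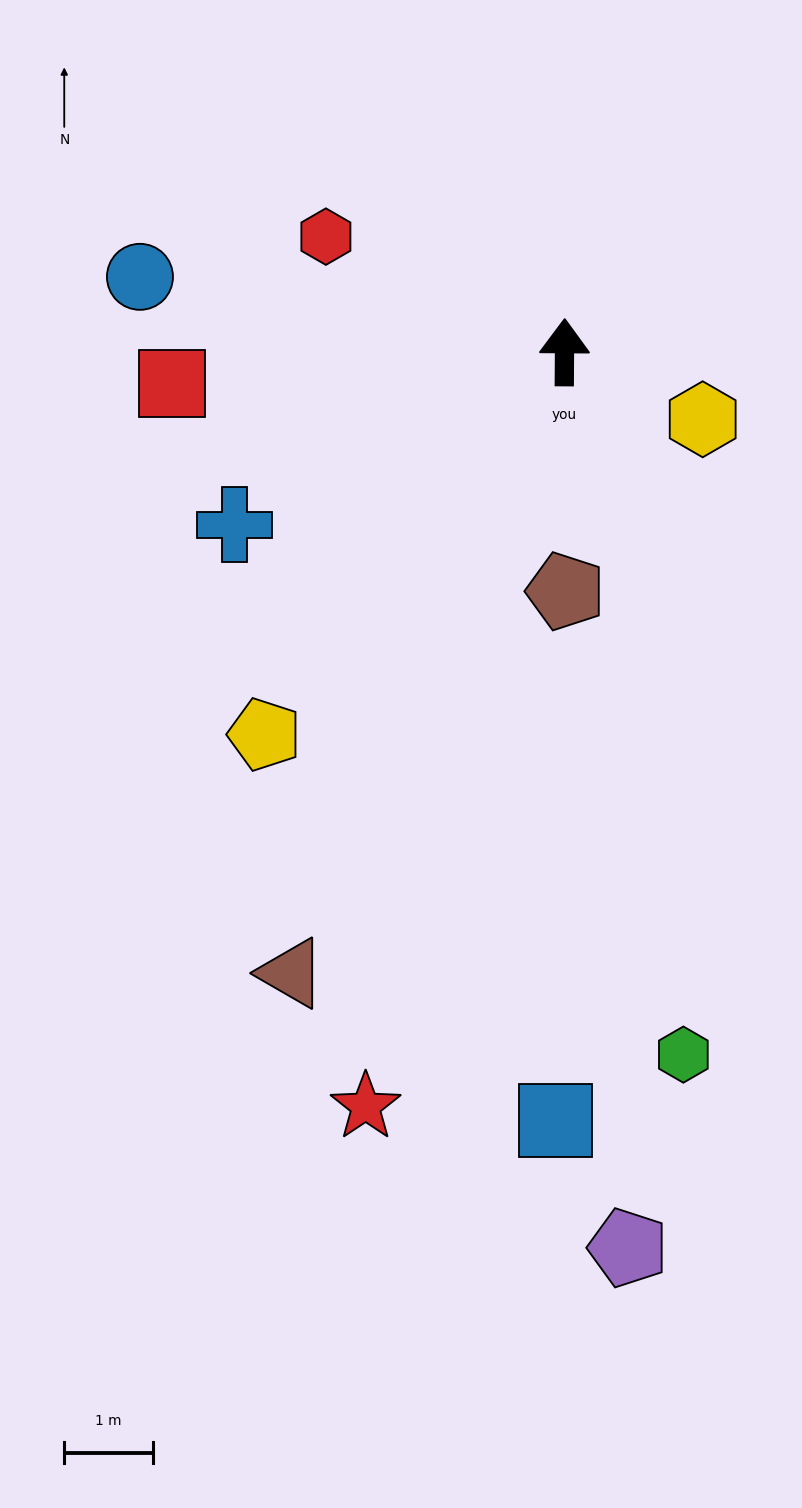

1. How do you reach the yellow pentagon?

turn left 142°, forward 5.5 m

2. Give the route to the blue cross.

turn left 118°, forward 4.2 m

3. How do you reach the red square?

turn left 95°, forward 4.4 m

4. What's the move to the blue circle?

turn left 80°, forward 4.9 m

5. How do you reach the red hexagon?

turn left 65°, forward 3.0 m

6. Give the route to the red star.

turn left 166°, forward 8.8 m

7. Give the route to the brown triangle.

turn left 157°, forward 7.6 m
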